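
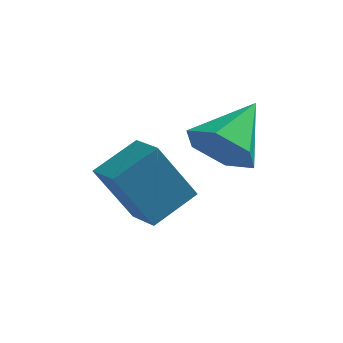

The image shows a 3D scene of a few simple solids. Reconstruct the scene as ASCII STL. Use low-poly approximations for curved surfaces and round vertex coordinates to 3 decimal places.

solid 
facet normal -0.290 -0.817 -0.498
outer loop
vertex 0.814 -2.248 1.912
vertex -0.088 -1.729 1.587
vertex 0.817 -1.681 0.981
endloop
endfacet
facet normal 0.989 0.126 0.080
outer loop
vertex 0.814 -2.248 1.912
vertex 0.817 -1.681 0.981
vertex 0.488 -0.111 2.573
endloop
endfacet
facet normal -0.290 -0.817 -0.498
outer loop
vertex 0.817 -1.681 0.981
vertex -0.088 -1.729 1.587
vertex -0.085 -1.163 0.656
endloop
endfacet
facet normal 0.558 0.645 -0.521
outer loop
vertex 0.817 -1.681 0.981
vertex -0.085 -1.163 0.656
vertex 0.488 -0.111 2.573
endloop
endfacet
facet normal -0.291 -0.817 -0.498
outer loop
vertex -0.085 -1.163 0.656
vertex -0.088 -1.729 1.587
vertex -0.989 -1.21 1.262
endloop
endfacet
facet normal -0.304 0.870 -0.387
outer loop
vertex -0.085 -1.163 0.656
vertex -0.989 -1.21 1.262
vertex 0.488 -0.111 2.573
endloop
endfacet
facet normal -0.291 -0.817 -0.498
outer loop
vertex -0.989 -1.21 1.262
vertex -0.088 -1.729 1.587
vertex -0.992 -1.777 2.193
endloop
endfacet
facet normal -0.739 0.577 0.349
outer loop
vertex -0.989 -1.21 1.262
vertex -0.992 -1.777 2.193
vertex 0.488 -0.111 2.573
endloop
endfacet
facet normal -0.290 -0.817 -0.498
outer loop
vertex -0.992 -1.777 2.193
vertex -0.088 -1.729 1.587
vertex -0.091 -2.295 2.518
endloop
endfacet
facet normal -0.309 0.058 0.949
outer loop
vertex -0.992 -1.777 2.193
vertex -0.091 -2.295 2.518
vertex 0.488 -0.111 2.573
endloop
endfacet
facet normal -0.291 -0.817 -0.498
outer loop
vertex -0.091 -2.295 2.518
vertex -0.088 -1.729 1.587
vertex 0.814 -2.248 1.912
endloop
endfacet
facet normal 0.555 -0.168 0.815
outer loop
vertex -0.091 -2.295 2.518
vertex 0.814 -2.248 1.912
vertex 0.488 -0.111 2.573
endloop
endfacet
facet normal -0.472 -0.167 0.866
outer loop
vertex -1.94 -1.198 1.071
vertex -2.784 -0.339 0.777
vertex -2.854 -2.341 0.353
endloop
endfacet
facet normal 0.681 -0.693 0.237
outer loop
vertex -1.836 -1.981 -1.517
vertex -1.94 -1.198 1.071
vertex -2.854 -2.341 0.353
endloop
endfacet
facet normal -0.472 -0.167 0.866
outer loop
vertex -2.854 -2.341 0.353
vertex -2.784 -0.339 0.777
vertex -3.698 -1.482 0.059
endloop
endfacet
facet normal -0.561 -0.701 -0.440
outer loop
vertex -3.698 -1.482 0.059
vertex -1.836 -1.981 -1.517
vertex -2.854 -2.341 0.353
endloop
endfacet
facet normal 0.561 0.701 0.440
outer loop
vertex -1.94 -1.198 1.071
vertex -1.766 0.021 -1.093
vertex -2.784 -0.339 0.777
endloop
endfacet
facet normal 0.681 -0.693 0.237
outer loop
vertex -0.922 -0.838 -0.799
vertex -1.94 -1.198 1.071
vertex -1.836 -1.981 -1.517
endloop
endfacet
facet normal 0.561 0.701 0.440
outer loop
vertex -0.922 -0.838 -0.799
vertex -1.766 0.021 -1.093
vertex -1.94 -1.198 1.071
endloop
endfacet
facet normal -0.681 0.693 -0.237
outer loop
vertex -2.784 -0.339 0.777
vertex -1.766 0.021 -1.093
vertex -3.698 -1.482 0.059
endloop
endfacet
facet normal -0.561 -0.701 -0.440
outer loop
vertex -2.68 -1.122 -1.811
vertex -1.836 -1.981 -1.517
vertex -3.698 -1.482 0.059
endloop
endfacet
facet normal -0.681 0.693 -0.237
outer loop
vertex -3.698 -1.482 0.059
vertex -1.766 0.021 -1.093
vertex -2.68 -1.122 -1.811
endloop
endfacet
facet normal 0.472 0.167 -0.866
outer loop
vertex -2.68 -1.122 -1.811
vertex -0.922 -0.838 -0.799
vertex -1.836 -1.981 -1.517
endloop
endfacet
facet normal 0.472 0.167 -0.866
outer loop
vertex -1.766 0.021 -1.093
vertex -0.922 -0.838 -0.799
vertex -2.68 -1.122 -1.811
endloop
endfacet

endsolid


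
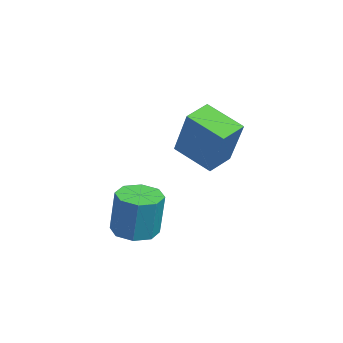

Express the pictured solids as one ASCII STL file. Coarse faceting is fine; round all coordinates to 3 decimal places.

solid 
facet normal -0.592 -0.663 0.458
outer loop
vertex -0.162 -1.293 4.814
vertex -0.785 -0.538 5.102
vertex -1.299 -1.536 2.993
endloop
endfacet
facet normal 0.610 -0.740 -0.282
outer loop
vertex -0.375 -0.502 2.278
vertex -0.162 -1.293 4.814
vertex -1.299 -1.536 2.993
endloop
endfacet
facet normal -0.592 -0.663 0.458
outer loop
vertex -1.299 -1.536 2.993
vertex -0.785 -0.538 5.102
vertex -1.921 -0.782 3.281
endloop
endfacet
facet normal -0.526 -0.112 -0.843
outer loop
vertex -1.921 -0.782 3.281
vertex -0.375 -0.502 2.278
vertex -1.299 -1.536 2.993
endloop
endfacet
facet normal 0.526 0.113 0.843
outer loop
vertex -0.162 -1.293 4.814
vertex 0.139 0.496 4.387
vertex -0.785 -0.538 5.102
endloop
endfacet
facet normal 0.611 -0.740 -0.282
outer loop
vertex 0.761 -0.258 4.099
vertex -0.162 -1.293 4.814
vertex -0.375 -0.502 2.278
endloop
endfacet
facet normal 0.527 0.113 0.843
outer loop
vertex 0.761 -0.258 4.099
vertex 0.139 0.496 4.387
vertex -0.162 -1.293 4.814
endloop
endfacet
facet normal -0.610 0.740 0.282
outer loop
vertex -0.785 -0.538 5.102
vertex 0.139 0.496 4.387
vertex -1.921 -0.782 3.281
endloop
endfacet
facet normal -0.526 -0.113 -0.843
outer loop
vertex -0.998 0.253 2.566
vertex -0.375 -0.502 2.278
vertex -1.921 -0.782 3.281
endloop
endfacet
facet normal -0.611 0.740 0.283
outer loop
vertex -1.921 -0.782 3.281
vertex 0.139 0.496 4.387
vertex -0.998 0.253 2.566
endloop
endfacet
facet normal 0.592 0.663 -0.458
outer loop
vertex -0.998 0.253 2.566
vertex 0.761 -0.258 4.099
vertex -0.375 -0.502 2.278
endloop
endfacet
facet normal 0.592 0.663 -0.458
outer loop
vertex 0.139 0.496 4.387
vertex 0.761 -0.258 4.099
vertex -0.998 0.253 2.566
endloop
endfacet
facet normal -0.193 -0.077 -0.978
outer loop
vertex 2.898 -2.82 0.787
vertex 2.281 -3.254 0.943
vertex 2.409 -2.499 0.858
endloop
endfacet
facet normal 0.524 0.835 -0.169
outer loop
vertex 2.898 -2.82 0.787
vertex 2.409 -2.499 0.858
vertex 3.217 -2.693 2.401
endloop
endfacet
facet normal 0.524 0.835 -0.169
outer loop
vertex 3.217 -2.693 2.401
vertex 2.409 -2.499 0.858
vertex 2.728 -2.372 2.472
endloop
endfacet
facet normal 0.193 0.077 0.978
outer loop
vertex 3.217 -2.693 2.401
vertex 2.728 -2.372 2.472
vertex 2.599 -3.126 2.557
endloop
endfacet
facet normal -0.193 -0.077 -0.978
outer loop
vertex 2.409 -2.499 0.858
vertex 2.281 -3.254 0.943
vertex 1.845 -2.62 0.979
endloop
endfacet
facet normal -0.217 0.976 -0.034
outer loop
vertex 2.409 -2.499 0.858
vertex 1.845 -2.62 0.979
vertex 2.728 -2.372 2.472
endloop
endfacet
facet normal -0.217 0.976 -0.034
outer loop
vertex 2.728 -2.372 2.472
vertex 1.845 -2.62 0.979
vertex 2.164 -2.493 2.593
endloop
endfacet
facet normal 0.193 0.077 0.978
outer loop
vertex 2.728 -2.372 2.472
vertex 2.164 -2.493 2.593
vertex 2.599 -3.126 2.557
endloop
endfacet
facet normal -0.193 -0.077 -0.978
outer loop
vertex 1.845 -2.62 0.979
vertex 2.281 -3.254 0.943
vertex 1.536 -3.112 1.079
endloop
endfacet
facet normal -0.829 0.545 0.121
outer loop
vertex 1.845 -2.62 0.979
vertex 1.536 -3.112 1.079
vertex 2.164 -2.493 2.593
endloop
endfacet
facet normal -0.829 0.545 0.121
outer loop
vertex 2.164 -2.493 2.593
vertex 1.536 -3.112 1.079
vertex 1.855 -2.985 2.693
endloop
endfacet
facet normal 0.193 0.077 0.978
outer loop
vertex 2.164 -2.493 2.593
vertex 1.855 -2.985 2.693
vertex 2.599 -3.126 2.557
endloop
endfacet
facet normal -0.193 -0.077 -0.978
outer loop
vertex 1.536 -3.112 1.079
vertex 2.281 -3.254 0.943
vertex 1.663 -3.687 1.099
endloop
endfacet
facet normal -0.957 -0.204 0.205
outer loop
vertex 1.536 -3.112 1.079
vertex 1.663 -3.687 1.099
vertex 1.855 -2.985 2.693
endloop
endfacet
facet normal -0.957 -0.204 0.205
outer loop
vertex 1.855 -2.985 2.693
vertex 1.663 -3.687 1.099
vertex 1.982 -3.56 2.713
endloop
endfacet
facet normal 0.193 0.077 0.978
outer loop
vertex 1.855 -2.985 2.693
vertex 1.982 -3.56 2.713
vertex 2.599 -3.126 2.557
endloop
endfacet
facet normal -0.193 -0.077 -0.978
outer loop
vertex 1.663 -3.687 1.099
vertex 2.281 -3.254 0.943
vertex 2.152 -4.008 1.028
endloop
endfacet
facet normal -0.524 -0.835 0.169
outer loop
vertex 1.663 -3.687 1.099
vertex 2.152 -4.008 1.028
vertex 1.982 -3.56 2.713
endloop
endfacet
facet normal -0.524 -0.835 0.169
outer loop
vertex 1.982 -3.56 2.713
vertex 2.152 -4.008 1.028
vertex 2.471 -3.881 2.642
endloop
endfacet
facet normal 0.193 0.077 0.978
outer loop
vertex 1.982 -3.56 2.713
vertex 2.471 -3.881 2.642
vertex 2.599 -3.126 2.557
endloop
endfacet
facet normal -0.193 -0.077 -0.978
outer loop
vertex 2.152 -4.008 1.028
vertex 2.281 -3.254 0.943
vertex 2.716 -3.887 0.907
endloop
endfacet
facet normal 0.217 -0.976 0.034
outer loop
vertex 2.152 -4.008 1.028
vertex 2.716 -3.887 0.907
vertex 2.471 -3.881 2.642
endloop
endfacet
facet normal 0.217 -0.976 0.034
outer loop
vertex 2.471 -3.881 2.642
vertex 2.716 -3.887 0.907
vertex 3.035 -3.76 2.521
endloop
endfacet
facet normal 0.193 0.077 0.978
outer loop
vertex 2.471 -3.881 2.642
vertex 3.035 -3.76 2.521
vertex 2.599 -3.126 2.557
endloop
endfacet
facet normal -0.193 -0.077 -0.978
outer loop
vertex 2.716 -3.887 0.907
vertex 2.281 -3.254 0.943
vertex 3.025 -3.395 0.807
endloop
endfacet
facet normal 0.829 -0.545 -0.121
outer loop
vertex 2.716 -3.887 0.907
vertex 3.025 -3.395 0.807
vertex 3.035 -3.76 2.521
endloop
endfacet
facet normal 0.829 -0.545 -0.121
outer loop
vertex 3.035 -3.76 2.521
vertex 3.025 -3.395 0.807
vertex 3.344 -3.268 2.421
endloop
endfacet
facet normal 0.193 0.077 0.978
outer loop
vertex 3.035 -3.76 2.521
vertex 3.344 -3.268 2.421
vertex 2.599 -3.126 2.557
endloop
endfacet
facet normal -0.193 -0.077 -0.978
outer loop
vertex 3.025 -3.395 0.807
vertex 2.281 -3.254 0.943
vertex 2.898 -2.82 0.787
endloop
endfacet
facet normal 0.957 0.204 -0.205
outer loop
vertex 3.025 -3.395 0.807
vertex 2.898 -2.82 0.787
vertex 3.344 -3.268 2.421
endloop
endfacet
facet normal 0.957 0.204 -0.205
outer loop
vertex 3.344 -3.268 2.421
vertex 2.898 -2.82 0.787
vertex 3.217 -2.693 2.401
endloop
endfacet
facet normal 0.193 0.077 0.978
outer loop
vertex 3.344 -3.268 2.421
vertex 3.217 -2.693 2.401
vertex 2.599 -3.126 2.557
endloop
endfacet

endsolid


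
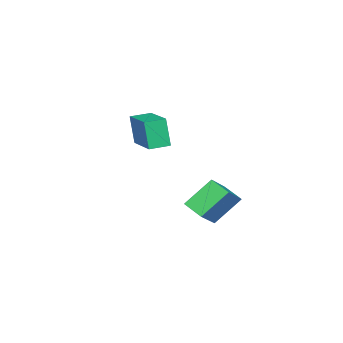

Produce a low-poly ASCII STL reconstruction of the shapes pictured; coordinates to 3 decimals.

solid 
facet normal -0.790 -0.035 -0.611
outer loop
vertex 1.543 2.209 -2.345
vertex 1.773 3.03 -2.69
vertex 2.376 1.539 -3.383
endloop
endfacet
facet normal -0.250 -0.892 0.376
outer loop
vertex 3.507 1.59 -2.51
vertex 1.543 2.209 -2.345
vertex 2.376 1.539 -3.383
endloop
endfacet
facet normal -0.791 -0.036 -0.610
outer loop
vertex 2.376 1.539 -3.383
vertex 1.773 3.03 -2.69
vertex 2.605 2.36 -3.729
endloop
endfacet
facet normal 0.558 -0.450 -0.697
outer loop
vertex 2.605 2.36 -3.729
vertex 3.507 1.59 -2.51
vertex 2.376 1.539 -3.383
endloop
endfacet
facet normal -0.558 0.449 0.697
outer loop
vertex 1.543 2.209 -2.345
vertex 2.904 3.081 -1.817
vertex 1.773 3.03 -2.69
endloop
endfacet
facet normal -0.250 -0.893 0.376
outer loop
vertex 2.675 2.26 -1.471
vertex 1.543 2.209 -2.345
vertex 3.507 1.59 -2.51
endloop
endfacet
facet normal -0.558 0.450 0.697
outer loop
vertex 2.675 2.26 -1.471
vertex 2.904 3.081 -1.817
vertex 1.543 2.209 -2.345
endloop
endfacet
facet normal 0.250 0.893 -0.376
outer loop
vertex 1.773 3.03 -2.69
vertex 2.904 3.081 -1.817
vertex 2.605 2.36 -3.729
endloop
endfacet
facet normal 0.559 -0.449 -0.697
outer loop
vertex 3.737 2.411 -2.855
vertex 3.507 1.59 -2.51
vertex 2.605 2.36 -3.729
endloop
endfacet
facet normal 0.250 0.892 -0.376
outer loop
vertex 2.605 2.36 -3.729
vertex 2.904 3.081 -1.817
vertex 3.737 2.411 -2.855
endloop
endfacet
facet normal 0.791 0.035 0.611
outer loop
vertex 3.737 2.411 -2.855
vertex 2.675 2.26 -1.471
vertex 3.507 1.59 -2.51
endloop
endfacet
facet normal 0.791 0.037 0.611
outer loop
vertex 2.904 3.081 -1.817
vertex 2.675 2.26 -1.471
vertex 3.737 2.411 -2.855
endloop
endfacet
facet normal -0.758 0.649 0.061
outer loop
vertex -1.502 -2.638 -0.742
vertex -0.337 -1.317 -0.323
vertex -1.358 -2.346 -2.063
endloop
endfacet
facet normal -0.643 -0.730 -0.231
outer loop
vertex -0.683 -2.923 -2.117
vertex -1.502 -2.638 -0.742
vertex -1.358 -2.346 -2.063
endloop
endfacet
facet normal -0.758 0.649 0.061
outer loop
vertex -1.358 -2.346 -2.063
vertex -0.337 -1.317 -0.323
vertex -0.193 -1.025 -1.644
endloop
endfacet
facet normal 0.106 0.215 -0.971
outer loop
vertex -0.193 -1.025 -1.644
vertex -0.683 -2.923 -2.117
vertex -1.358 -2.346 -2.063
endloop
endfacet
facet normal -0.106 -0.215 0.971
outer loop
vertex -1.502 -2.638 -0.742
vertex 0.338 -1.894 -0.377
vertex -0.337 -1.317 -0.323
endloop
endfacet
facet normal -0.643 -0.730 -0.231
outer loop
vertex -0.827 -3.215 -0.796
vertex -1.502 -2.638 -0.742
vertex -0.683 -2.923 -2.117
endloop
endfacet
facet normal -0.106 -0.215 0.971
outer loop
vertex -0.827 -3.215 -0.796
vertex 0.338 -1.894 -0.377
vertex -1.502 -2.638 -0.742
endloop
endfacet
facet normal 0.643 0.730 0.231
outer loop
vertex -0.337 -1.317 -0.323
vertex 0.338 -1.894 -0.377
vertex -0.193 -1.025 -1.644
endloop
endfacet
facet normal 0.106 0.215 -0.971
outer loop
vertex 0.482 -1.602 -1.698
vertex -0.683 -2.923 -2.117
vertex -0.193 -1.025 -1.644
endloop
endfacet
facet normal 0.643 0.730 0.231
outer loop
vertex -0.193 -1.025 -1.644
vertex 0.338 -1.894 -0.377
vertex 0.482 -1.602 -1.698
endloop
endfacet
facet normal 0.758 -0.649 -0.061
outer loop
vertex 0.482 -1.602 -1.698
vertex -0.827 -3.215 -0.796
vertex -0.683 -2.923 -2.117
endloop
endfacet
facet normal 0.758 -0.649 -0.061
outer loop
vertex 0.338 -1.894 -0.377
vertex -0.827 -3.215 -0.796
vertex 0.482 -1.602 -1.698
endloop
endfacet

endsolid


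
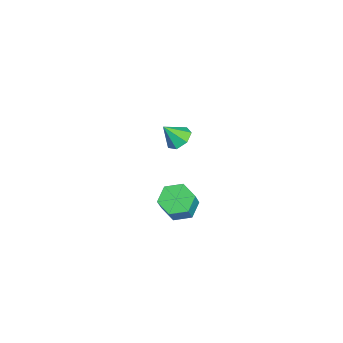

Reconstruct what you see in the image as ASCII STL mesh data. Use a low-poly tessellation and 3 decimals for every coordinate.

solid 
facet normal -0.026 0.624 -0.781
outer loop
vertex -1.86 -0.984 0.976
vertex -2.504 -0.85 1.105
vertex -1.958 -0.538 1.336
endloop
endfacet
facet normal 0.874 -0.174 0.453
outer loop
vertex -1.86 -0.984 0.976
vertex -1.958 -0.538 1.336
vertex -2.476 -1.53 1.955
endloop
endfacet
facet normal -0.027 0.624 -0.781
outer loop
vertex -1.958 -0.538 1.336
vertex -2.504 -0.85 1.105
vertex -2.466 -0.327 1.522
endloop
endfacet
facet normal 0.436 0.302 0.848
outer loop
vertex -1.958 -0.538 1.336
vertex -2.466 -0.327 1.522
vertex -2.476 -1.53 1.955
endloop
endfacet
facet normal -0.024 0.624 -0.781
outer loop
vertex -2.466 -0.327 1.522
vertex -2.504 -0.85 1.105
vertex -3.003 -0.509 1.393
endloop
endfacet
facet normal -0.323 0.323 0.890
outer loop
vertex -2.466 -0.327 1.522
vertex -3.003 -0.509 1.393
vertex -2.476 -1.53 1.955
endloop
endfacet
facet normal -0.024 0.624 -0.781
outer loop
vertex -3.003 -0.509 1.393
vertex -2.504 -0.85 1.105
vertex -3.164 -0.948 1.047
endloop
endfacet
facet normal -0.828 -0.127 0.546
outer loop
vertex -3.003 -0.509 1.393
vertex -3.164 -0.948 1.047
vertex -2.476 -1.53 1.955
endloop
endfacet
facet normal -0.024 0.624 -0.781
outer loop
vertex -3.164 -0.948 1.047
vertex -2.504 -0.85 1.105
vertex -2.828 -1.313 0.745
endloop
endfacet
facet normal -0.701 -0.709 0.077
outer loop
vertex -3.164 -0.948 1.047
vertex -2.828 -1.313 0.745
vertex -2.476 -1.53 1.955
endloop
endfacet
facet normal -0.026 0.625 -0.780
outer loop
vertex -2.828 -1.313 0.745
vertex -2.504 -0.85 1.105
vertex -2.247 -1.329 0.713
endloop
endfacet
facet normal -0.036 -0.985 -0.166
outer loop
vertex -2.828 -1.313 0.745
vertex -2.247 -1.329 0.713
vertex -2.476 -1.53 1.955
endloop
endfacet
facet normal -0.026 0.625 -0.781
outer loop
vertex -2.247 -1.329 0.713
vertex -2.504 -0.85 1.105
vertex -1.86 -0.984 0.976
endloop
endfacet
facet normal 0.665 -0.747 0.002
outer loop
vertex -2.247 -1.329 0.713
vertex -1.86 -0.984 0.976
vertex -2.476 -1.53 1.955
endloop
endfacet
facet normal -0.522 0.143 -0.841
outer loop
vertex 3.006 -0.531 1.115
vertex 2.446 -0.985 1.385
vertex 2.428 -0.228 1.525
endloop
endfacet
facet normal 0.407 0.908 -0.098
outer loop
vertex 3.006 -0.531 1.115
vertex 2.428 -0.228 1.525
vertex 3.694 -0.72 2.226
endloop
endfacet
facet normal 0.406 0.909 -0.096
outer loop
vertex 3.694 -0.72 2.226
vertex 2.428 -0.228 1.525
vertex 3.116 -0.418 2.636
endloop
endfacet
facet normal 0.521 -0.144 0.841
outer loop
vertex 3.694 -0.72 2.226
vertex 3.116 -0.418 2.636
vertex 3.134 -1.175 2.495
endloop
endfacet
facet normal -0.521 0.143 -0.842
outer loop
vertex 2.428 -0.228 1.525
vertex 2.446 -0.985 1.385
vertex 1.868 -0.683 1.794
endloop
endfacet
facet normal -0.447 0.794 0.412
outer loop
vertex 2.428 -0.228 1.525
vertex 1.868 -0.683 1.794
vertex 3.116 -0.418 2.636
endloop
endfacet
facet normal -0.446 0.795 0.412
outer loop
vertex 3.116 -0.418 2.636
vertex 1.868 -0.683 1.794
vertex 2.556 -0.872 2.905
endloop
endfacet
facet normal 0.521 -0.144 0.841
outer loop
vertex 3.116 -0.418 2.636
vertex 2.556 -0.872 2.905
vertex 3.134 -1.175 2.495
endloop
endfacet
facet normal -0.521 0.143 -0.842
outer loop
vertex 1.868 -0.683 1.794
vertex 2.446 -0.985 1.385
vertex 1.886 -1.44 1.654
endloop
endfacet
facet normal -0.853 -0.114 0.509
outer loop
vertex 1.868 -0.683 1.794
vertex 1.886 -1.44 1.654
vertex 2.556 -0.872 2.905
endloop
endfacet
facet normal -0.853 -0.114 0.509
outer loop
vertex 2.556 -0.872 2.905
vertex 1.886 -1.44 1.654
vertex 2.574 -1.629 2.765
endloop
endfacet
facet normal 0.522 -0.143 0.841
outer loop
vertex 2.556 -0.872 2.905
vertex 2.574 -1.629 2.765
vertex 3.134 -1.175 2.495
endloop
endfacet
facet normal -0.521 0.144 -0.841
outer loop
vertex 1.886 -1.44 1.654
vertex 2.446 -0.985 1.385
vertex 2.464 -1.742 1.244
endloop
endfacet
facet normal -0.406 -0.909 0.097
outer loop
vertex 1.886 -1.44 1.654
vertex 2.464 -1.742 1.244
vertex 2.574 -1.629 2.765
endloop
endfacet
facet normal -0.407 -0.908 0.097
outer loop
vertex 2.574 -1.629 2.765
vertex 2.464 -1.742 1.244
vertex 3.152 -1.932 2.355
endloop
endfacet
facet normal 0.522 -0.143 0.841
outer loop
vertex 2.574 -1.629 2.765
vertex 3.152 -1.932 2.355
vertex 3.134 -1.175 2.495
endloop
endfacet
facet normal -0.521 0.144 -0.841
outer loop
vertex 2.464 -1.742 1.244
vertex 2.446 -0.985 1.385
vertex 3.024 -1.288 0.975
endloop
endfacet
facet normal 0.446 -0.794 -0.412
outer loop
vertex 2.464 -1.742 1.244
vertex 3.024 -1.288 0.975
vertex 3.152 -1.932 2.355
endloop
endfacet
facet normal 0.447 -0.794 -0.412
outer loop
vertex 3.152 -1.932 2.355
vertex 3.024 -1.288 0.975
vertex 3.712 -1.477 2.086
endloop
endfacet
facet normal 0.521 -0.143 0.842
outer loop
vertex 3.152 -1.932 2.355
vertex 3.712 -1.477 2.086
vertex 3.134 -1.175 2.495
endloop
endfacet
facet normal -0.522 0.143 -0.841
outer loop
vertex 3.024 -1.288 0.975
vertex 2.446 -0.985 1.385
vertex 3.006 -0.531 1.115
endloop
endfacet
facet normal 0.853 0.114 -0.509
outer loop
vertex 3.024 -1.288 0.975
vertex 3.006 -0.531 1.115
vertex 3.712 -1.477 2.086
endloop
endfacet
facet normal 0.853 0.114 -0.509
outer loop
vertex 3.712 -1.477 2.086
vertex 3.006 -0.531 1.115
vertex 3.694 -0.72 2.226
endloop
endfacet
facet normal 0.521 -0.143 0.842
outer loop
vertex 3.712 -1.477 2.086
vertex 3.694 -0.72 2.226
vertex 3.134 -1.175 2.495
endloop
endfacet

endsolid


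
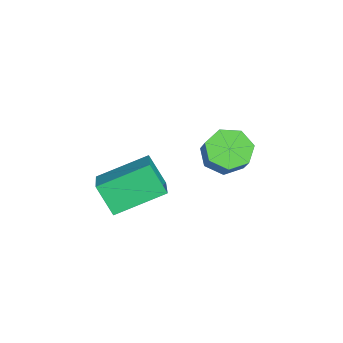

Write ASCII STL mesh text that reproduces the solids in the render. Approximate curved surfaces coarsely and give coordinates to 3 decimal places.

solid 
facet normal -0.342 -0.464 0.817
outer loop
vertex 3.567 -3.967 1.626
vertex 3.077 -2.344 2.342
vertex 2.169 -4.097 0.967
endloop
endfacet
facet normal 0.265 -0.882 -0.389
outer loop
vertex 2.583 -3.536 -0.022
vertex 3.567 -3.967 1.626
vertex 2.169 -4.097 0.967
endloop
endfacet
facet normal -0.341 -0.464 0.817
outer loop
vertex 2.169 -4.097 0.967
vertex 3.077 -2.344 2.342
vertex 1.68 -2.475 1.684
endloop
endfacet
facet normal -0.901 -0.084 -0.425
outer loop
vertex 1.68 -2.475 1.684
vertex 2.583 -3.536 -0.022
vertex 2.169 -4.097 0.967
endloop
endfacet
facet normal 0.901 0.085 0.425
outer loop
vertex 3.567 -3.967 1.626
vertex 3.491 -1.783 1.353
vertex 3.077 -2.344 2.342
endloop
endfacet
facet normal 0.266 -0.882 -0.390
outer loop
vertex 3.98 -3.405 0.636
vertex 3.567 -3.967 1.626
vertex 2.583 -3.536 -0.022
endloop
endfacet
facet normal 0.902 0.084 0.424
outer loop
vertex 3.98 -3.405 0.636
vertex 3.491 -1.783 1.353
vertex 3.567 -3.967 1.626
endloop
endfacet
facet normal -0.266 0.882 0.389
outer loop
vertex 3.077 -2.344 2.342
vertex 3.491 -1.783 1.353
vertex 1.68 -2.475 1.684
endloop
endfacet
facet normal -0.902 -0.085 -0.424
outer loop
vertex 2.093 -1.913 0.694
vertex 2.583 -3.536 -0.022
vertex 1.68 -2.475 1.684
endloop
endfacet
facet normal -0.266 0.882 0.390
outer loop
vertex 1.68 -2.475 1.684
vertex 3.491 -1.783 1.353
vertex 2.093 -1.913 0.694
endloop
endfacet
facet normal 0.342 0.464 -0.817
outer loop
vertex 2.093 -1.913 0.694
vertex 3.98 -3.405 0.636
vertex 2.583 -3.536 -0.022
endloop
endfacet
facet normal 0.342 0.464 -0.817
outer loop
vertex 3.491 -1.783 1.353
vertex 3.98 -3.405 0.636
vertex 2.093 -1.913 0.694
endloop
endfacet
facet normal -0.642 -0.157 -0.750
outer loop
vertex -0.26 -0.804 -0.313
vertex -0.716 -0.159 -0.058
vertex -0.085 -0.165 -0.597
endloop
endfacet
facet normal 0.727 -0.435 -0.531
outer loop
vertex -0.26 -0.804 -0.313
vertex -0.085 -0.165 -0.597
vertex 0.472 -0.625 0.542
endloop
endfacet
facet normal 0.727 -0.435 -0.531
outer loop
vertex 0.472 -0.625 0.542
vertex -0.085 -0.165 -0.597
vertex 0.647 0.013 0.259
endloop
endfacet
facet normal 0.642 0.157 0.750
outer loop
vertex 0.472 -0.625 0.542
vertex 0.647 0.013 0.259
vertex 0.016 0.019 0.798
endloop
endfacet
facet normal -0.642 -0.156 -0.750
outer loop
vertex -0.085 -0.165 -0.597
vertex -0.716 -0.159 -0.058
vertex -0.385 0.478 -0.474
endloop
endfacet
facet normal 0.644 0.422 -0.638
outer loop
vertex -0.085 -0.165 -0.597
vertex -0.385 0.478 -0.474
vertex 0.647 0.013 0.259
endloop
endfacet
facet normal 0.644 0.421 -0.639
outer loop
vertex 0.647 0.013 0.259
vertex -0.385 0.478 -0.474
vertex 0.347 0.657 0.381
endloop
endfacet
facet normal 0.642 0.157 0.750
outer loop
vertex 0.647 0.013 0.259
vertex 0.347 0.657 0.381
vertex 0.016 0.019 0.798
endloop
endfacet
facet normal -0.642 -0.156 -0.750
outer loop
vertex -0.385 0.478 -0.474
vertex -0.716 -0.159 -0.058
vertex -0.934 0.641 -0.038
endloop
endfacet
facet normal 0.075 0.961 -0.265
outer loop
vertex -0.385 0.478 -0.474
vertex -0.934 0.641 -0.038
vertex 0.347 0.657 0.381
endloop
endfacet
facet normal 0.075 0.961 -0.265
outer loop
vertex 0.347 0.657 0.381
vertex -0.934 0.641 -0.038
vertex -0.202 0.82 0.817
endloop
endfacet
facet normal 0.642 0.157 0.750
outer loop
vertex 0.347 0.657 0.381
vertex -0.202 0.82 0.817
vertex 0.016 0.019 0.798
endloop
endfacet
facet normal -0.642 -0.156 -0.750
outer loop
vertex -0.934 0.641 -0.038
vertex -0.716 -0.159 -0.058
vertex -1.319 0.202 0.383
endloop
endfacet
facet normal -0.549 0.777 0.308
outer loop
vertex -0.934 0.641 -0.038
vertex -1.319 0.202 0.383
vertex -0.202 0.82 0.817
endloop
endfacet
facet normal -0.549 0.777 0.308
outer loop
vertex -0.202 0.82 0.817
vertex -1.319 0.202 0.383
vertex -0.587 0.38 1.239
endloop
endfacet
facet normal 0.643 0.157 0.750
outer loop
vertex -0.202 0.82 0.817
vertex -0.587 0.38 1.239
vertex 0.016 0.019 0.798
endloop
endfacet
facet normal -0.642 -0.156 -0.750
outer loop
vertex -1.319 0.202 0.383
vertex -0.716 -0.159 -0.058
vertex -1.25 -0.51 0.472
endloop
endfacet
facet normal -0.761 0.007 0.649
outer loop
vertex -1.319 0.202 0.383
vertex -1.25 -0.51 0.472
vertex -0.587 0.38 1.239
endloop
endfacet
facet normal -0.761 0.007 0.649
outer loop
vertex -0.587 0.38 1.239
vertex -1.25 -0.51 0.472
vertex -0.518 -0.331 1.328
endloop
endfacet
facet normal 0.642 0.156 0.750
outer loop
vertex -0.587 0.38 1.239
vertex -0.518 -0.331 1.328
vertex 0.016 0.019 0.798
endloop
endfacet
facet normal -0.642 -0.157 -0.751
outer loop
vertex -1.25 -0.51 0.472
vertex -0.716 -0.159 -0.058
vertex -0.778 -0.957 0.162
endloop
endfacet
facet normal -0.398 -0.768 0.501
outer loop
vertex -1.25 -0.51 0.472
vertex -0.778 -0.957 0.162
vertex -0.518 -0.331 1.328
endloop
endfacet
facet normal -0.399 -0.768 0.501
outer loop
vertex -0.518 -0.331 1.328
vertex -0.778 -0.957 0.162
vertex -0.047 -0.778 1.018
endloop
endfacet
facet normal 0.642 0.156 0.750
outer loop
vertex -0.518 -0.331 1.328
vertex -0.047 -0.778 1.018
vertex 0.016 0.019 0.798
endloop
endfacet
facet normal -0.642 -0.157 -0.751
outer loop
vertex -0.778 -0.957 0.162
vertex -0.716 -0.159 -0.058
vertex -0.26 -0.804 -0.313
endloop
endfacet
facet normal 0.263 -0.964 -0.023
outer loop
vertex -0.778 -0.957 0.162
vertex -0.26 -0.804 -0.313
vertex -0.047 -0.778 1.018
endloop
endfacet
facet normal 0.263 -0.965 -0.023
outer loop
vertex -0.047 -0.778 1.018
vertex -0.26 -0.804 -0.313
vertex 0.472 -0.625 0.542
endloop
endfacet
facet normal 0.642 0.156 0.750
outer loop
vertex -0.047 -0.778 1.018
vertex 0.472 -0.625 0.542
vertex 0.016 0.019 0.798
endloop
endfacet

endsolid


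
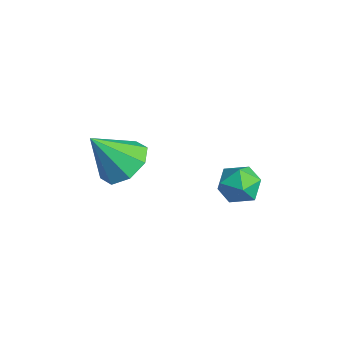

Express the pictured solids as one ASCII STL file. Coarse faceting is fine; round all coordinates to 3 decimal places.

solid 
facet normal 0.143 0.592 -0.793
outer loop
vertex 1.988 -2.187 0.016
vertex 0.945 -2.004 -0.036
vertex 1.763 -1.543 0.456
endloop
endfacet
facet normal 0.776 -0.147 0.613
outer loop
vertex 1.988 -2.187 0.016
vertex 1.763 -1.543 0.456
vertex 0.675 -3.116 1.456
endloop
endfacet
facet normal 0.143 0.592 -0.793
outer loop
vertex 1.763 -1.543 0.456
vertex 0.945 -2.004 -0.036
vertex 1.06 -1.169 0.608
endloop
endfacet
facet normal 0.357 0.313 0.880
outer loop
vertex 1.763 -1.543 0.456
vertex 1.06 -1.169 0.608
vertex 0.675 -3.116 1.456
endloop
endfacet
facet normal 0.144 0.592 -0.793
outer loop
vertex 1.06 -1.169 0.608
vertex 0.945 -2.004 -0.036
vertex 0.289 -1.284 0.382
endloop
endfacet
facet normal -0.312 0.431 0.847
outer loop
vertex 1.06 -1.169 0.608
vertex 0.289 -1.284 0.382
vertex 0.675 -3.116 1.456
endloop
endfacet
facet normal 0.143 0.591 -0.794
outer loop
vertex 0.289 -1.284 0.382
vertex 0.945 -2.004 -0.036
vertex -0.098 -1.821 -0.088
endloop
endfacet
facet normal -0.835 0.136 0.532
outer loop
vertex 0.289 -1.284 0.382
vertex -0.098 -1.821 -0.088
vertex 0.675 -3.116 1.456
endloop
endfacet
facet normal 0.143 0.592 -0.793
outer loop
vertex -0.098 -1.821 -0.088
vertex 0.945 -2.004 -0.036
vertex 0.126 -2.464 -0.527
endloop
endfacet
facet normal -0.909 -0.399 0.120
outer loop
vertex -0.098 -1.821 -0.088
vertex 0.126 -2.464 -0.527
vertex 0.675 -3.116 1.456
endloop
endfacet
facet normal 0.144 0.591 -0.794
outer loop
vertex 0.126 -2.464 -0.527
vertex 0.945 -2.004 -0.036
vertex 0.83 -2.839 -0.679
endloop
endfacet
facet normal -0.490 -0.859 -0.147
outer loop
vertex 0.126 -2.464 -0.527
vertex 0.83 -2.839 -0.679
vertex 0.675 -3.116 1.456
endloop
endfacet
facet normal 0.143 0.591 -0.794
outer loop
vertex 0.83 -2.839 -0.679
vertex 0.945 -2.004 -0.036
vertex 1.601 -2.724 -0.454
endloop
endfacet
facet normal 0.179 -0.977 -0.114
outer loop
vertex 0.83 -2.839 -0.679
vertex 1.601 -2.724 -0.454
vertex 0.675 -3.116 1.456
endloop
endfacet
facet normal 0.143 0.591 -0.794
outer loop
vertex 1.601 -2.724 -0.454
vertex 0.945 -2.004 -0.036
vertex 1.988 -2.187 0.016
endloop
endfacet
facet normal 0.703 -0.682 0.201
outer loop
vertex 1.601 -2.724 -0.454
vertex 1.988 -2.187 0.016
vertex 0.675 -3.116 1.456
endloop
endfacet
facet normal -0.924 -0.342 -0.170
outer loop
vertex 1.188 2.143 -2.129
vertex 1.506 1.297 -2.157
vertex 1.231 1.65 -1.372
endloop
endfacet
facet normal -0.941 0.256 0.220
outer loop
vertex 1.188 2.143 -2.129
vertex 1.231 1.65 -1.372
vertex 1.471 2.522 -1.359
endloop
endfacet
facet normal -0.617 0.772 -0.153
outer loop
vertex 1.188 2.143 -2.129
vertex 1.471 2.522 -1.359
vertex 1.895 2.707 -2.136
endloop
endfacet
facet normal -0.400 0.492 -0.773
outer loop
vertex 1.188 2.143 -2.129
vertex 1.895 2.707 -2.136
vertex 1.916 1.95 -2.629
endloop
endfacet
facet normal -0.590 -0.196 -0.783
outer loop
vertex 1.188 2.143 -2.129
vertex 1.916 1.95 -2.629
vertex 1.506 1.297 -2.157
endloop
endfacet
facet normal -0.563 0.143 0.814
outer loop
vertex 1.471 2.522 -1.359
vertex 1.231 1.65 -1.372
vertex 1.964 1.91 -0.911
endloop
endfacet
facet normal -0.536 -0.824 0.183
outer loop
vertex 1.231 1.65 -1.372
vertex 1.506 1.297 -2.157
vertex 1.985 1.153 -1.404
endloop
endfacet
facet normal 0.005 -0.588 -0.809
outer loop
vertex 1.506 1.297 -2.157
vertex 1.916 1.95 -2.629
vertex 2.409 1.338 -2.181
endloop
endfacet
facet normal 0.312 0.525 -0.792
outer loop
vertex 1.916 1.95 -2.629
vertex 1.895 2.707 -2.136
vertex 2.649 2.21 -2.168
endloop
endfacet
facet normal -0.039 0.977 0.211
outer loop
vertex 1.895 2.707 -2.136
vertex 1.471 2.522 -1.359
vertex 2.374 2.563 -1.383
endloop
endfacet
facet normal 0.400 -0.492 0.773
outer loop
vertex 2.692 1.717 -1.411
vertex 1.964 1.91 -0.911
vertex 1.985 1.153 -1.404
endloop
endfacet
facet normal 0.617 -0.772 0.153
outer loop
vertex 2.692 1.717 -1.411
vertex 1.985 1.153 -1.404
vertex 2.409 1.338 -2.181
endloop
endfacet
facet normal 0.941 -0.256 -0.220
outer loop
vertex 2.692 1.717 -1.411
vertex 2.409 1.338 -2.181
vertex 2.649 2.21 -2.168
endloop
endfacet
facet normal 0.924 0.342 0.170
outer loop
vertex 2.692 1.717 -1.411
vertex 2.649 2.21 -2.168
vertex 2.374 2.563 -1.383
endloop
endfacet
facet normal 0.590 0.196 0.783
outer loop
vertex 2.692 1.717 -1.411
vertex 2.374 2.563 -1.383
vertex 1.964 1.91 -0.911
endloop
endfacet
facet normal -0.312 -0.525 0.792
outer loop
vertex 1.985 1.153 -1.404
vertex 1.964 1.91 -0.911
vertex 1.231 1.65 -1.372
endloop
endfacet
facet normal 0.039 -0.977 -0.211
outer loop
vertex 2.409 1.338 -2.181
vertex 1.985 1.153 -1.404
vertex 1.506 1.297 -2.157
endloop
endfacet
facet normal 0.563 -0.143 -0.814
outer loop
vertex 2.649 2.21 -2.168
vertex 2.409 1.338 -2.181
vertex 1.916 1.95 -2.629
endloop
endfacet
facet normal 0.536 0.824 -0.183
outer loop
vertex 2.374 2.563 -1.383
vertex 2.649 2.21 -2.168
vertex 1.895 2.707 -2.136
endloop
endfacet
facet normal -0.005 0.588 0.809
outer loop
vertex 1.964 1.91 -0.911
vertex 2.374 2.563 -1.383
vertex 1.471 2.522 -1.359
endloop
endfacet

endsolid


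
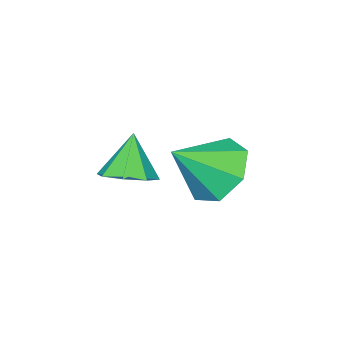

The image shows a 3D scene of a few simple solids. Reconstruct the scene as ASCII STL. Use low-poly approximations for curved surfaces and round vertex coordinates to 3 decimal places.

solid 
facet normal 0.407 0.260 -0.876
outer loop
vertex -2.195 -2.409 2.561
vertex -2.594 -1.822 2.55
vertex -1.95 -1.987 2.8
endloop
endfacet
facet normal 0.505 -0.628 0.592
outer loop
vertex -2.195 -2.409 2.561
vertex -1.95 -1.987 2.8
vertex -3.086 -2.138 3.61
endloop
endfacet
facet normal 0.407 0.259 -0.876
outer loop
vertex -1.95 -1.987 2.8
vertex -2.594 -1.822 2.55
vertex -2.083 -1.468 2.892
endloop
endfacet
facet normal 0.580 0.004 0.814
outer loop
vertex -1.95 -1.987 2.8
vertex -2.083 -1.468 2.892
vertex -3.086 -2.138 3.61
endloop
endfacet
facet normal 0.406 0.260 -0.876
outer loop
vertex -2.083 -1.468 2.892
vertex -2.594 -1.822 2.55
vertex -2.515 -1.157 2.784
endloop
endfacet
facet normal 0.202 0.559 0.804
outer loop
vertex -2.083 -1.468 2.892
vertex -2.515 -1.157 2.784
vertex -3.086 -2.138 3.61
endloop
endfacet
facet normal 0.405 0.260 -0.876
outer loop
vertex -2.515 -1.157 2.784
vertex -2.594 -1.822 2.55
vertex -2.994 -1.236 2.539
endloop
endfacet
facet normal -0.408 0.715 0.567
outer loop
vertex -2.515 -1.157 2.784
vertex -2.994 -1.236 2.539
vertex -3.086 -2.138 3.61
endloop
endfacet
facet normal 0.406 0.261 -0.876
outer loop
vertex -2.994 -1.236 2.539
vertex -2.594 -1.822 2.55
vertex -3.239 -1.658 2.3
endloop
endfacet
facet normal -0.892 0.380 0.244
outer loop
vertex -2.994 -1.236 2.539
vertex -3.239 -1.658 2.3
vertex -3.086 -2.138 3.61
endloop
endfacet
facet normal 0.406 0.259 -0.876
outer loop
vertex -3.239 -1.658 2.3
vertex -2.594 -1.822 2.55
vertex -3.106 -2.177 2.208
endloop
endfacet
facet normal -0.968 -0.252 0.021
outer loop
vertex -3.239 -1.658 2.3
vertex -3.106 -2.177 2.208
vertex -3.086 -2.138 3.61
endloop
endfacet
facet normal 0.405 0.260 -0.876
outer loop
vertex -3.106 -2.177 2.208
vertex -2.594 -1.822 2.55
vertex -2.673 -2.488 2.316
endloop
endfacet
facet normal -0.588 -0.808 0.031
outer loop
vertex -3.106 -2.177 2.208
vertex -2.673 -2.488 2.316
vertex -3.086 -2.138 3.61
endloop
endfacet
facet normal 0.406 0.260 -0.876
outer loop
vertex -2.673 -2.488 2.316
vertex -2.594 -1.822 2.55
vertex -2.195 -2.409 2.561
endloop
endfacet
facet normal 0.022 -0.963 0.268
outer loop
vertex -2.673 -2.488 2.316
vertex -2.195 -2.409 2.561
vertex -3.086 -2.138 3.61
endloop
endfacet
facet normal -0.717 0.299 -0.630
outer loop
vertex -2.653 0.873 3.037
vertex -3.246 0.271 3.426
vertex -3.081 1.156 3.659
endloop
endfacet
facet normal 0.755 0.610 0.242
outer loop
vertex -2.653 0.873 3.037
vertex -3.081 1.156 3.659
vertex -2.234 -0.151 4.314
endloop
endfacet
facet normal -0.717 0.299 -0.629
outer loop
vertex -3.081 1.156 3.659
vertex -3.246 0.271 3.426
vertex -3.633 0.773 4.106
endloop
endfacet
facet normal 0.252 0.559 0.790
outer loop
vertex -3.081 1.156 3.659
vertex -3.633 0.773 4.106
vertex -2.234 -0.151 4.314
endloop
endfacet
facet normal -0.718 0.299 -0.629
outer loop
vertex -3.633 0.773 4.106
vertex -3.246 0.271 3.426
vertex -3.893 0.012 4.041
endloop
endfacet
facet normal -0.165 -0.028 0.986
outer loop
vertex -3.633 0.773 4.106
vertex -3.893 0.012 4.041
vertex -2.234 -0.151 4.314
endloop
endfacet
facet normal -0.718 0.299 -0.629
outer loop
vertex -3.893 0.012 4.041
vertex -3.246 0.271 3.426
vertex -3.666 -0.554 3.513
endloop
endfacet
facet normal -0.182 -0.709 0.682
outer loop
vertex -3.893 0.012 4.041
vertex -3.666 -0.554 3.513
vertex -2.234 -0.151 4.314
endloop
endfacet
facet normal -0.717 0.299 -0.629
outer loop
vertex -3.666 -0.554 3.513
vertex -3.246 0.271 3.426
vertex -3.122 -0.499 2.919
endloop
endfacet
facet normal 0.214 -0.971 0.106
outer loop
vertex -3.666 -0.554 3.513
vertex -3.122 -0.499 2.919
vertex -2.234 -0.151 4.314
endloop
endfacet
facet normal -0.716 0.299 -0.630
outer loop
vertex -3.122 -0.499 2.919
vertex -3.246 0.271 3.426
vertex -2.671 0.136 2.708
endloop
endfacet
facet normal 0.725 -0.617 -0.307
outer loop
vertex -3.122 -0.499 2.919
vertex -2.671 0.136 2.708
vertex -2.234 -0.151 4.314
endloop
endfacet
facet normal -0.717 0.299 -0.630
outer loop
vertex -2.671 0.136 2.708
vertex -3.246 0.271 3.426
vertex -2.653 0.873 3.037
endloop
endfacet
facet normal 0.965 0.087 -0.247
outer loop
vertex -2.671 0.136 2.708
vertex -2.653 0.873 3.037
vertex -2.234 -0.151 4.314
endloop
endfacet

endsolid


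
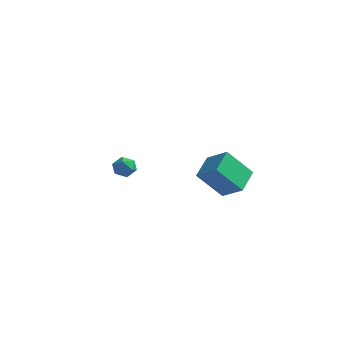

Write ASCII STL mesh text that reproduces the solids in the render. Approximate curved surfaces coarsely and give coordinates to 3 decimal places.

solid 
facet normal -0.829 0.165 -0.535
outer loop
vertex 1.837 -0.235 -2.0
vertex 1.735 1.144 -1.418
vertex 2.893 0.445 -3.426
endloop
endfacet
facet normal 0.068 -0.919 -0.388
outer loop
vertex 4.045 0.216 -2.682
vertex 1.837 -0.235 -2.0
vertex 2.893 0.445 -3.426
endloop
endfacet
facet normal -0.829 0.165 -0.535
outer loop
vertex 2.893 0.445 -3.426
vertex 1.735 1.144 -1.418
vertex 2.791 1.824 -2.844
endloop
endfacet
facet normal 0.556 0.358 -0.750
outer loop
vertex 2.791 1.824 -2.844
vertex 4.045 0.216 -2.682
vertex 2.893 0.445 -3.426
endloop
endfacet
facet normal -0.556 -0.358 0.750
outer loop
vertex 1.837 -0.235 -2.0
vertex 2.887 0.915 -0.674
vertex 1.735 1.144 -1.418
endloop
endfacet
facet normal 0.068 -0.919 -0.388
outer loop
vertex 2.989 -0.464 -1.256
vertex 1.837 -0.235 -2.0
vertex 4.045 0.216 -2.682
endloop
endfacet
facet normal -0.556 -0.358 0.750
outer loop
vertex 2.989 -0.464 -1.256
vertex 2.887 0.915 -0.674
vertex 1.837 -0.235 -2.0
endloop
endfacet
facet normal -0.068 0.919 0.388
outer loop
vertex 1.735 1.144 -1.418
vertex 2.887 0.915 -0.674
vertex 2.791 1.824 -2.844
endloop
endfacet
facet normal 0.556 0.358 -0.750
outer loop
vertex 3.943 1.595 -2.1
vertex 4.045 0.216 -2.682
vertex 2.791 1.824 -2.844
endloop
endfacet
facet normal -0.068 0.919 0.388
outer loop
vertex 2.791 1.824 -2.844
vertex 2.887 0.915 -0.674
vertex 3.943 1.595 -2.1
endloop
endfacet
facet normal 0.829 -0.165 0.535
outer loop
vertex 3.943 1.595 -2.1
vertex 2.989 -0.464 -1.256
vertex 4.045 0.216 -2.682
endloop
endfacet
facet normal 0.829 -0.165 0.535
outer loop
vertex 2.887 0.915 -0.674
vertex 2.989 -0.464 -1.256
vertex 3.943 1.595 -2.1
endloop
endfacet
facet normal -0.469 0.824 -0.319
outer loop
vertex -3.599 2.8 -4.29
vertex -4.076 2.721 -3.792
vertex -3.503 3.095 -3.669
endloop
endfacet
facet normal 0.232 0.864 -0.446
outer loop
vertex -3.599 2.8 -4.29
vertex -3.503 3.095 -3.669
vertex -2.973 2.786 -3.992
endloop
endfacet
facet normal 0.414 0.309 -0.856
outer loop
vertex -3.599 2.8 -4.29
vertex -2.973 2.786 -3.992
vertex -3.217 2.222 -4.314
endloop
endfacet
facet normal -0.173 -0.074 -0.982
outer loop
vertex -3.599 2.8 -4.29
vertex -3.217 2.222 -4.314
vertex -3.898 2.182 -4.191
endloop
endfacet
facet normal -0.719 0.244 -0.650
outer loop
vertex -3.599 2.8 -4.29
vertex -3.898 2.182 -4.191
vertex -4.076 2.721 -3.792
endloop
endfacet
facet normal 0.574 0.799 0.178
outer loop
vertex -2.973 2.786 -3.992
vertex -3.503 3.095 -3.669
vertex -3.062 2.698 -3.309
endloop
endfacet
facet normal -0.561 0.733 0.384
outer loop
vertex -3.503 3.095 -3.669
vertex -4.076 2.721 -3.792
vertex -3.743 2.658 -3.186
endloop
endfacet
facet normal -0.967 -0.206 -0.153
outer loop
vertex -4.076 2.721 -3.792
vertex -3.898 2.182 -4.191
vertex -3.987 2.094 -3.508
endloop
endfacet
facet normal -0.083 -0.718 -0.691
outer loop
vertex -3.898 2.182 -4.191
vertex -3.217 2.222 -4.314
vertex -3.457 1.785 -3.831
endloop
endfacet
facet normal 0.868 -0.097 -0.487
outer loop
vertex -3.217 2.222 -4.314
vertex -2.973 2.786 -3.992
vertex -2.884 2.159 -3.708
endloop
endfacet
facet normal 0.173 0.074 0.982
outer loop
vertex -3.361 2.08 -3.21
vertex -3.062 2.698 -3.309
vertex -3.743 2.658 -3.186
endloop
endfacet
facet normal -0.414 -0.309 0.856
outer loop
vertex -3.361 2.08 -3.21
vertex -3.743 2.658 -3.186
vertex -3.987 2.094 -3.508
endloop
endfacet
facet normal -0.232 -0.864 0.446
outer loop
vertex -3.361 2.08 -3.21
vertex -3.987 2.094 -3.508
vertex -3.457 1.785 -3.831
endloop
endfacet
facet normal 0.469 -0.824 0.319
outer loop
vertex -3.361 2.08 -3.21
vertex -3.457 1.785 -3.831
vertex -2.884 2.159 -3.708
endloop
endfacet
facet normal 0.719 -0.244 0.650
outer loop
vertex -3.361 2.08 -3.21
vertex -2.884 2.159 -3.708
vertex -3.062 2.698 -3.309
endloop
endfacet
facet normal 0.083 0.718 0.691
outer loop
vertex -3.743 2.658 -3.186
vertex -3.062 2.698 -3.309
vertex -3.503 3.095 -3.669
endloop
endfacet
facet normal -0.868 0.097 0.487
outer loop
vertex -3.987 2.094 -3.508
vertex -3.743 2.658 -3.186
vertex -4.076 2.721 -3.792
endloop
endfacet
facet normal -0.574 -0.799 -0.178
outer loop
vertex -3.457 1.785 -3.831
vertex -3.987 2.094 -3.508
vertex -3.898 2.182 -4.191
endloop
endfacet
facet normal 0.561 -0.733 -0.384
outer loop
vertex -2.884 2.159 -3.708
vertex -3.457 1.785 -3.831
vertex -3.217 2.222 -4.314
endloop
endfacet
facet normal 0.967 0.206 0.153
outer loop
vertex -3.062 2.698 -3.309
vertex -2.884 2.159 -3.708
vertex -2.973 2.786 -3.992
endloop
endfacet

endsolid


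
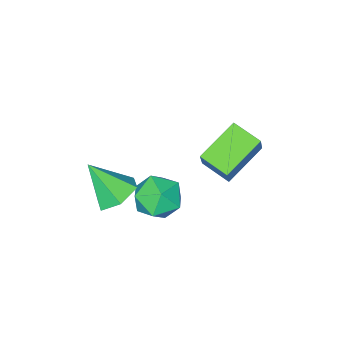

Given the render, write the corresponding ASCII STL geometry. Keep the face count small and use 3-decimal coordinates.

solid 
facet normal -0.279 0.560 -0.780
outer loop
vertex 2.271 2.243 0.777
vertex 1.77 1.484 0.411
vertex 1.33 2.113 1.02
endloop
endfacet
facet normal 0.148 0.513 0.846
outer loop
vertex 2.271 2.243 0.777
vertex 1.33 2.113 1.02
vertex 2.29 0.436 1.869
endloop
endfacet
facet normal -0.278 0.561 -0.780
outer loop
vertex 1.33 2.113 1.02
vertex 1.77 1.484 0.411
vertex 0.829 1.355 0.654
endloop
endfacet
facet normal -0.625 0.037 0.780
outer loop
vertex 1.33 2.113 1.02
vertex 0.829 1.355 0.654
vertex 2.29 0.436 1.869
endloop
endfacet
facet normal -0.278 0.561 -0.780
outer loop
vertex 0.829 1.355 0.654
vertex 1.77 1.484 0.411
vertex 1.269 0.726 0.045
endloop
endfacet
facet normal -0.658 -0.708 0.256
outer loop
vertex 0.829 1.355 0.654
vertex 1.269 0.726 0.045
vertex 2.29 0.436 1.869
endloop
endfacet
facet normal -0.279 0.561 -0.780
outer loop
vertex 1.269 0.726 0.045
vertex 1.77 1.484 0.411
vertex 2.209 0.855 -0.198
endloop
endfacet
facet normal 0.082 -0.976 -0.201
outer loop
vertex 1.269 0.726 0.045
vertex 2.209 0.855 -0.198
vertex 2.29 0.436 1.869
endloop
endfacet
facet normal -0.279 0.561 -0.780
outer loop
vertex 2.209 0.855 -0.198
vertex 1.77 1.484 0.411
vertex 2.71 1.613 0.168
endloop
endfacet
facet normal 0.855 -0.500 -0.135
outer loop
vertex 2.209 0.855 -0.198
vertex 2.71 1.613 0.168
vertex 2.29 0.436 1.869
endloop
endfacet
facet normal -0.279 0.560 -0.780
outer loop
vertex 2.71 1.613 0.168
vertex 1.77 1.484 0.411
vertex 2.271 2.243 0.777
endloop
endfacet
facet normal 0.889 0.244 0.388
outer loop
vertex 2.71 1.613 0.168
vertex 2.271 2.243 0.777
vertex 2.29 0.436 1.869
endloop
endfacet
facet normal -0.905 -0.023 0.426
outer loop
vertex -2.868 2.914 2.741
vertex -3.072 4.166 2.375
vertex -3.4 2.489 1.587
endloop
endfacet
facet normal 0.154 -0.948 0.278
outer loop
vertex -1.608 2.534 0.745
vertex -2.868 2.914 2.741
vertex -3.4 2.489 1.587
endloop
endfacet
facet normal -0.905 -0.022 0.424
outer loop
vertex -3.4 2.489 1.587
vertex -3.072 4.166 2.375
vertex -3.603 3.741 1.22
endloop
endfacet
facet normal -0.397 -0.317 -0.861
outer loop
vertex -3.603 3.741 1.22
vertex -1.608 2.534 0.745
vertex -3.4 2.489 1.587
endloop
endfacet
facet normal 0.397 0.317 0.862
outer loop
vertex -2.868 2.914 2.741
vertex -1.28 4.211 1.533
vertex -3.072 4.166 2.375
endloop
endfacet
facet normal 0.154 -0.948 0.278
outer loop
vertex -1.077 2.959 1.9
vertex -2.868 2.914 2.741
vertex -1.608 2.534 0.745
endloop
endfacet
facet normal 0.397 0.317 0.862
outer loop
vertex -1.077 2.959 1.9
vertex -1.28 4.211 1.533
vertex -2.868 2.914 2.741
endloop
endfacet
facet normal -0.154 0.948 -0.278
outer loop
vertex -3.072 4.166 2.375
vertex -1.28 4.211 1.533
vertex -3.603 3.741 1.22
endloop
endfacet
facet normal -0.397 -0.317 -0.862
outer loop
vertex -1.812 3.786 0.379
vertex -1.608 2.534 0.745
vertex -3.603 3.741 1.22
endloop
endfacet
facet normal -0.154 0.948 -0.278
outer loop
vertex -3.603 3.741 1.22
vertex -1.28 4.211 1.533
vertex -1.812 3.786 0.379
endloop
endfacet
facet normal 0.905 0.023 -0.425
outer loop
vertex -1.812 3.786 0.379
vertex -1.077 2.959 1.9
vertex -1.608 2.534 0.745
endloop
endfacet
facet normal 0.905 0.022 -0.425
outer loop
vertex -1.28 4.211 1.533
vertex -1.077 2.959 1.9
vertex -1.812 3.786 0.379
endloop
endfacet
facet normal -0.217 0.154 0.964
outer loop
vertex 0.106 3.056 1.178
vertex 0.76 2.238 1.456
vertex 1.153 3.245 1.383
endloop
endfacet
facet normal -0.254 0.763 0.594
outer loop
vertex 0.106 3.056 1.178
vertex 1.153 3.245 1.383
vertex 0.668 3.734 0.547
endloop
endfacet
facet normal -0.733 0.676 0.073
outer loop
vertex 0.106 3.056 1.178
vertex 0.668 3.734 0.547
vertex -0.025 3.03 0.104
endloop
endfacet
facet normal -0.993 0.012 0.121
outer loop
vertex 0.106 3.056 1.178
vertex -0.025 3.03 0.104
vertex 0.032 2.105 0.665
endloop
endfacet
facet normal -0.673 -0.310 0.672
outer loop
vertex 0.106 3.056 1.178
vertex 0.032 2.105 0.665
vertex 0.76 2.238 1.456
endloop
endfacet
facet normal 0.382 0.877 0.291
outer loop
vertex 0.668 3.734 0.547
vertex 1.153 3.245 1.383
vertex 1.668 3.335 0.435
endloop
endfacet
facet normal 0.443 -0.109 0.890
outer loop
vertex 1.153 3.245 1.383
vertex 0.76 2.238 1.456
vertex 1.725 2.41 0.996
endloop
endfacet
facet normal -0.296 -0.859 0.417
outer loop
vertex 0.76 2.238 1.456
vertex 0.032 2.105 0.665
vertex 1.032 1.706 0.553
endloop
endfacet
facet normal -0.813 -0.338 -0.474
outer loop
vertex 0.032 2.105 0.665
vertex -0.025 3.03 0.104
vertex 0.547 2.195 -0.283
endloop
endfacet
facet normal -0.394 0.735 -0.552
outer loop
vertex -0.025 3.03 0.104
vertex 0.668 3.734 0.547
vertex 0.94 3.202 -0.356
endloop
endfacet
facet normal 0.993 -0.012 -0.121
outer loop
vertex 1.594 2.384 -0.078
vertex 1.668 3.335 0.435
vertex 1.725 2.41 0.996
endloop
endfacet
facet normal 0.733 -0.676 -0.073
outer loop
vertex 1.594 2.384 -0.078
vertex 1.725 2.41 0.996
vertex 1.032 1.706 0.553
endloop
endfacet
facet normal 0.254 -0.763 -0.594
outer loop
vertex 1.594 2.384 -0.078
vertex 1.032 1.706 0.553
vertex 0.547 2.195 -0.283
endloop
endfacet
facet normal 0.217 -0.154 -0.964
outer loop
vertex 1.594 2.384 -0.078
vertex 0.547 2.195 -0.283
vertex 0.94 3.202 -0.356
endloop
endfacet
facet normal 0.673 0.310 -0.672
outer loop
vertex 1.594 2.384 -0.078
vertex 0.94 3.202 -0.356
vertex 1.668 3.335 0.435
endloop
endfacet
facet normal 0.813 0.338 0.474
outer loop
vertex 1.725 2.41 0.996
vertex 1.668 3.335 0.435
vertex 1.153 3.245 1.383
endloop
endfacet
facet normal 0.394 -0.735 0.552
outer loop
vertex 1.032 1.706 0.553
vertex 1.725 2.41 0.996
vertex 0.76 2.238 1.456
endloop
endfacet
facet normal -0.382 -0.877 -0.291
outer loop
vertex 0.547 2.195 -0.283
vertex 1.032 1.706 0.553
vertex 0.032 2.105 0.665
endloop
endfacet
facet normal -0.443 0.109 -0.890
outer loop
vertex 0.94 3.202 -0.356
vertex 0.547 2.195 -0.283
vertex -0.025 3.03 0.104
endloop
endfacet
facet normal 0.296 0.859 -0.417
outer loop
vertex 1.668 3.335 0.435
vertex 0.94 3.202 -0.356
vertex 0.668 3.734 0.547
endloop
endfacet

endsolid


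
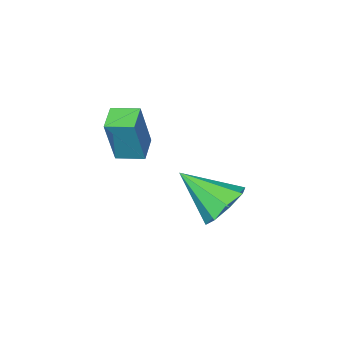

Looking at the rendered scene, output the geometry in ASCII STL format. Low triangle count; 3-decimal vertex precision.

solid 
facet normal -0.572 0.811 0.123
outer loop
vertex 0.289 2.066 3.253
vertex 1.035 2.631 2.999
vertex -0.236 1.963 1.482
endloop
endfacet
facet normal -0.769 -0.583 0.262
outer loop
vertex 0.325 1.169 1.361
vertex 0.289 2.066 3.253
vertex -0.236 1.963 1.482
endloop
endfacet
facet normal -0.573 0.810 0.123
outer loop
vertex -0.236 1.963 1.482
vertex 1.035 2.631 2.999
vertex 0.51 2.529 1.228
endloop
endfacet
facet normal -0.284 -0.055 -0.957
outer loop
vertex 0.51 2.529 1.228
vertex 0.325 1.169 1.361
vertex -0.236 1.963 1.482
endloop
endfacet
facet normal 0.284 0.055 0.957
outer loop
vertex 0.289 2.066 3.253
vertex 1.596 1.837 2.878
vertex 1.035 2.631 2.999
endloop
endfacet
facet normal -0.769 -0.583 0.262
outer loop
vertex 0.85 1.271 3.132
vertex 0.289 2.066 3.253
vertex 0.325 1.169 1.361
endloop
endfacet
facet normal 0.284 0.055 0.957
outer loop
vertex 0.85 1.271 3.132
vertex 1.596 1.837 2.878
vertex 0.289 2.066 3.253
endloop
endfacet
facet normal 0.769 0.583 -0.262
outer loop
vertex 1.035 2.631 2.999
vertex 1.596 1.837 2.878
vertex 0.51 2.529 1.228
endloop
endfacet
facet normal -0.284 -0.055 -0.957
outer loop
vertex 1.071 1.734 1.107
vertex 0.325 1.169 1.361
vertex 0.51 2.529 1.228
endloop
endfacet
facet normal 0.769 0.583 -0.262
outer loop
vertex 0.51 2.529 1.228
vertex 1.596 1.837 2.878
vertex 1.071 1.734 1.107
endloop
endfacet
facet normal 0.572 -0.811 -0.123
outer loop
vertex 1.071 1.734 1.107
vertex 0.85 1.271 3.132
vertex 0.325 1.169 1.361
endloop
endfacet
facet normal 0.573 -0.810 -0.123
outer loop
vertex 1.596 1.837 2.878
vertex 0.85 1.271 3.132
vertex 1.071 1.734 1.107
endloop
endfacet
facet normal -0.352 0.721 -0.597
outer loop
vertex -0.821 3.908 -1.844
vertex -1.61 3.987 -1.284
vertex -0.734 4.403 -1.298
endloop
endfacet
facet normal 0.991 -0.124 -0.046
outer loop
vertex -0.821 3.908 -1.844
vertex -0.734 4.403 -1.298
vertex -0.91 2.553 -0.096
endloop
endfacet
facet normal -0.352 0.721 -0.597
outer loop
vertex -0.734 4.403 -1.298
vertex -1.61 3.987 -1.284
vertex -1.159 4.655 -0.743
endloop
endfacet
facet normal 0.820 0.255 0.512
outer loop
vertex -0.734 4.403 -1.298
vertex -1.159 4.655 -0.743
vertex -0.91 2.553 -0.096
endloop
endfacet
facet normal -0.352 0.721 -0.597
outer loop
vertex -1.159 4.655 -0.743
vertex -1.61 3.987 -1.284
vertex -1.848 4.515 -0.506
endloop
endfacet
facet normal 0.252 0.312 0.916
outer loop
vertex -1.159 4.655 -0.743
vertex -1.848 4.515 -0.506
vertex -0.91 2.553 -0.096
endloop
endfacet
facet normal -0.351 0.721 -0.597
outer loop
vertex -1.848 4.515 -0.506
vertex -1.61 3.987 -1.284
vertex -2.398 4.067 -0.724
endloop
endfacet
facet normal -0.378 0.013 0.926
outer loop
vertex -1.848 4.515 -0.506
vertex -2.398 4.067 -0.724
vertex -0.91 2.553 -0.096
endloop
endfacet
facet normal -0.351 0.721 -0.597
outer loop
vertex -2.398 4.067 -0.724
vertex -1.61 3.987 -1.284
vertex -2.486 3.571 -1.271
endloop
endfacet
facet normal -0.702 -0.468 0.537
outer loop
vertex -2.398 4.067 -0.724
vertex -2.486 3.571 -1.271
vertex -0.91 2.553 -0.096
endloop
endfacet
facet normal -0.351 0.722 -0.597
outer loop
vertex -2.486 3.571 -1.271
vertex -1.61 3.987 -1.284
vertex -2.061 3.32 -1.825
endloop
endfacet
facet normal -0.530 -0.847 -0.023
outer loop
vertex -2.486 3.571 -1.271
vertex -2.061 3.32 -1.825
vertex -0.91 2.553 -0.096
endloop
endfacet
facet normal -0.351 0.722 -0.597
outer loop
vertex -2.061 3.32 -1.825
vertex -1.61 3.987 -1.284
vertex -1.371 3.46 -2.062
endloop
endfacet
facet normal 0.037 -0.904 -0.426
outer loop
vertex -2.061 3.32 -1.825
vertex -1.371 3.46 -2.062
vertex -0.91 2.553 -0.096
endloop
endfacet
facet normal -0.351 0.722 -0.597
outer loop
vertex -1.371 3.46 -2.062
vertex -1.61 3.987 -1.284
vertex -0.821 3.908 -1.844
endloop
endfacet
facet normal 0.666 -0.606 -0.436
outer loop
vertex -1.371 3.46 -2.062
vertex -0.821 3.908 -1.844
vertex -0.91 2.553 -0.096
endloop
endfacet

endsolid


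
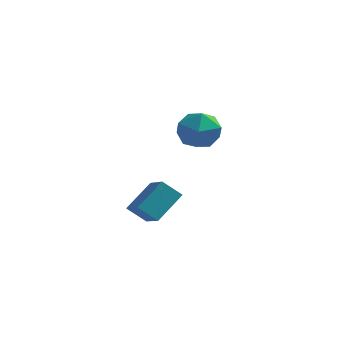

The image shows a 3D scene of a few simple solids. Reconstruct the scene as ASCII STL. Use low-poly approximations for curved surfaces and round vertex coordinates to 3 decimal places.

solid 
facet normal -0.703 -0.255 0.664
outer loop
vertex -1.489 -2.471 -1.275
vertex -2.334 -1.613 -1.84
vertex -1.982 -3.58 -2.223
endloop
endfacet
facet normal 0.635 -0.645 0.424
outer loop
vertex -1.286 -3.327 -2.88
vertex -1.489 -2.471 -1.275
vertex -1.982 -3.58 -2.223
endloop
endfacet
facet normal -0.703 -0.255 0.664
outer loop
vertex -1.982 -3.58 -2.223
vertex -2.334 -1.613 -1.84
vertex -2.827 -2.722 -2.788
endloop
endfacet
facet normal -0.320 -0.720 -0.616
outer loop
vertex -2.827 -2.722 -2.788
vertex -1.286 -3.327 -2.88
vertex -1.982 -3.58 -2.223
endloop
endfacet
facet normal 0.320 0.720 0.616
outer loop
vertex -1.489 -2.471 -1.275
vertex -1.638 -1.36 -2.497
vertex -2.334 -1.613 -1.84
endloop
endfacet
facet normal 0.635 -0.645 0.424
outer loop
vertex -0.793 -2.218 -1.932
vertex -1.489 -2.471 -1.275
vertex -1.286 -3.327 -2.88
endloop
endfacet
facet normal 0.320 0.720 0.616
outer loop
vertex -0.793 -2.218 -1.932
vertex -1.638 -1.36 -2.497
vertex -1.489 -2.471 -1.275
endloop
endfacet
facet normal -0.635 0.645 -0.424
outer loop
vertex -2.334 -1.613 -1.84
vertex -1.638 -1.36 -2.497
vertex -2.827 -2.722 -2.788
endloop
endfacet
facet normal -0.320 -0.720 -0.616
outer loop
vertex -2.131 -2.469 -3.445
vertex -1.286 -3.327 -2.88
vertex -2.827 -2.722 -2.788
endloop
endfacet
facet normal -0.635 0.645 -0.424
outer loop
vertex -2.827 -2.722 -2.788
vertex -1.638 -1.36 -2.497
vertex -2.131 -2.469 -3.445
endloop
endfacet
facet normal 0.703 0.255 -0.664
outer loop
vertex -2.131 -2.469 -3.445
vertex -0.793 -2.218 -1.932
vertex -1.286 -3.327 -2.88
endloop
endfacet
facet normal 0.703 0.255 -0.664
outer loop
vertex -1.638 -1.36 -2.497
vertex -0.793 -2.218 -1.932
vertex -2.131 -2.469 -3.445
endloop
endfacet
facet normal -0.276 0.897 0.344
outer loop
vertex -0.203 -2.072 1.485
vertex -0.465 -2.471 2.314
vertex 0.429 -2.151 2.198
endloop
endfacet
facet normal 0.259 0.958 -0.123
outer loop
vertex -0.203 -2.072 1.485
vertex 0.429 -2.151 2.198
vertex 0.697 -2.339 1.299
endloop
endfacet
facet normal 0.046 0.671 -0.740
outer loop
vertex -0.203 -2.072 1.485
vertex 0.697 -2.339 1.299
vertex -0.032 -2.775 0.859
endloop
endfacet
facet normal -0.620 0.432 -0.655
outer loop
vertex -0.203 -2.072 1.485
vertex -0.032 -2.775 0.859
vertex -0.751 -2.856 1.486
endloop
endfacet
facet normal -0.820 0.573 0.017
outer loop
vertex -0.203 -2.072 1.485
vertex -0.751 -2.856 1.486
vertex -0.465 -2.471 2.314
endloop
endfacet
facet normal 0.809 0.575 0.121
outer loop
vertex 0.697 -2.339 1.299
vertex 0.429 -2.151 2.198
vertex 0.991 -2.904 2.014
endloop
endfacet
facet normal -0.057 0.477 0.877
outer loop
vertex 0.429 -2.151 2.198
vertex -0.465 -2.471 2.314
vertex 0.272 -2.985 2.641
endloop
endfacet
facet normal -0.937 -0.049 0.346
outer loop
vertex -0.465 -2.471 2.314
vertex -0.751 -2.856 1.486
vertex -0.457 -3.421 2.201
endloop
endfacet
facet normal -0.614 -0.277 -0.739
outer loop
vertex -0.751 -2.856 1.486
vertex -0.032 -2.775 0.859
vertex -0.189 -3.609 1.302
endloop
endfacet
facet normal 0.465 0.108 -0.878
outer loop
vertex -0.032 -2.775 0.859
vertex 0.697 -2.339 1.299
vertex 0.705 -3.289 1.186
endloop
endfacet
facet normal 0.620 -0.432 0.655
outer loop
vertex 0.443 -3.688 2.015
vertex 0.991 -2.904 2.014
vertex 0.272 -2.985 2.641
endloop
endfacet
facet normal -0.046 -0.671 0.740
outer loop
vertex 0.443 -3.688 2.015
vertex 0.272 -2.985 2.641
vertex -0.457 -3.421 2.201
endloop
endfacet
facet normal -0.259 -0.958 0.123
outer loop
vertex 0.443 -3.688 2.015
vertex -0.457 -3.421 2.201
vertex -0.189 -3.609 1.302
endloop
endfacet
facet normal 0.276 -0.897 -0.344
outer loop
vertex 0.443 -3.688 2.015
vertex -0.189 -3.609 1.302
vertex 0.705 -3.289 1.186
endloop
endfacet
facet normal 0.820 -0.573 -0.017
outer loop
vertex 0.443 -3.688 2.015
vertex 0.705 -3.289 1.186
vertex 0.991 -2.904 2.014
endloop
endfacet
facet normal 0.614 0.277 0.739
outer loop
vertex 0.272 -2.985 2.641
vertex 0.991 -2.904 2.014
vertex 0.429 -2.151 2.198
endloop
endfacet
facet normal -0.465 -0.108 0.878
outer loop
vertex -0.457 -3.421 2.201
vertex 0.272 -2.985 2.641
vertex -0.465 -2.471 2.314
endloop
endfacet
facet normal -0.809 -0.575 -0.121
outer loop
vertex -0.189 -3.609 1.302
vertex -0.457 -3.421 2.201
vertex -0.751 -2.856 1.486
endloop
endfacet
facet normal 0.057 -0.477 -0.877
outer loop
vertex 0.705 -3.289 1.186
vertex -0.189 -3.609 1.302
vertex -0.032 -2.775 0.859
endloop
endfacet
facet normal 0.937 0.049 -0.346
outer loop
vertex 0.991 -2.904 2.014
vertex 0.705 -3.289 1.186
vertex 0.697 -2.339 1.299
endloop
endfacet

endsolid


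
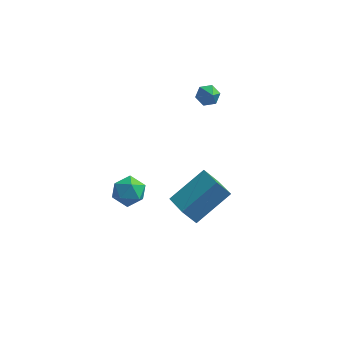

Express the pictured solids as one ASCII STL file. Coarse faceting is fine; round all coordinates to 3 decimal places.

solid 
facet normal -0.295 0.669 -0.682
outer loop
vertex 0.715 3.745 1.487
vertex 0.296 3.925 1.845
vertex 0.819 4.174 1.863
endloop
endfacet
facet normal 0.983 -0.154 -0.097
outer loop
vertex 0.715 3.745 1.487
vertex 0.819 4.174 1.863
vertex 0.724 2.955 2.835
endloop
endfacet
facet normal -0.295 0.669 -0.682
outer loop
vertex 0.819 4.174 1.863
vertex 0.296 3.925 1.845
vertex 0.399 4.354 2.221
endloop
endfacet
facet normal 0.686 0.420 0.594
outer loop
vertex 0.819 4.174 1.863
vertex 0.399 4.354 2.221
vertex 0.724 2.955 2.835
endloop
endfacet
facet normal -0.296 0.669 -0.682
outer loop
vertex 0.399 4.354 2.221
vertex 0.296 3.925 1.845
vertex -0.124 4.104 2.203
endloop
endfacet
facet normal -0.201 0.354 0.913
outer loop
vertex 0.399 4.354 2.221
vertex -0.124 4.104 2.203
vertex 0.724 2.955 2.835
endloop
endfacet
facet normal -0.296 0.669 -0.682
outer loop
vertex -0.124 4.104 2.203
vertex 0.296 3.925 1.845
vertex -0.228 3.675 1.827
endloop
endfacet
facet normal -0.790 -0.284 0.543
outer loop
vertex -0.124 4.104 2.203
vertex -0.228 3.675 1.827
vertex 0.724 2.955 2.835
endloop
endfacet
facet normal -0.295 0.668 -0.683
outer loop
vertex -0.228 3.675 1.827
vertex 0.296 3.925 1.845
vertex 0.192 3.495 1.469
endloop
endfacet
facet normal -0.493 -0.858 -0.147
outer loop
vertex -0.228 3.675 1.827
vertex 0.192 3.495 1.469
vertex 0.724 2.955 2.835
endloop
endfacet
facet normal -0.296 0.668 -0.682
outer loop
vertex 0.192 3.495 1.469
vertex 0.296 3.925 1.845
vertex 0.715 3.745 1.487
endloop
endfacet
facet normal 0.394 -0.792 -0.467
outer loop
vertex 0.192 3.495 1.469
vertex 0.715 3.745 1.487
vertex 0.724 2.955 2.835
endloop
endfacet
facet normal -0.600 0.769 -0.222
outer loop
vertex 1.148 -0.81 1.165
vertex 1.732 -0.61 0.279
vertex -0.078 -2.083 0.07
endloop
endfacet
facet normal -0.541 -0.185 0.821
outer loop
vertex 0.708 -3.09 0.361
vertex 1.148 -0.81 1.165
vertex -0.078 -2.083 0.07
endloop
endfacet
facet normal -0.600 0.769 -0.222
outer loop
vertex -0.078 -2.083 0.07
vertex 1.732 -0.61 0.279
vertex 0.506 -1.883 -0.816
endloop
endfacet
facet normal -0.589 -0.612 -0.527
outer loop
vertex 0.506 -1.883 -0.816
vertex 0.708 -3.09 0.361
vertex -0.078 -2.083 0.07
endloop
endfacet
facet normal 0.589 0.612 0.527
outer loop
vertex 1.148 -0.81 1.165
vertex 2.518 -1.617 0.57
vertex 1.732 -0.61 0.279
endloop
endfacet
facet normal -0.541 -0.185 0.821
outer loop
vertex 1.934 -1.817 1.456
vertex 1.148 -0.81 1.165
vertex 0.708 -3.09 0.361
endloop
endfacet
facet normal 0.589 0.612 0.527
outer loop
vertex 1.934 -1.817 1.456
vertex 2.518 -1.617 0.57
vertex 1.148 -0.81 1.165
endloop
endfacet
facet normal 0.541 0.185 -0.821
outer loop
vertex 1.732 -0.61 0.279
vertex 2.518 -1.617 0.57
vertex 0.506 -1.883 -0.816
endloop
endfacet
facet normal -0.589 -0.612 -0.527
outer loop
vertex 1.292 -2.89 -0.525
vertex 0.708 -3.09 0.361
vertex 0.506 -1.883 -0.816
endloop
endfacet
facet normal 0.541 0.185 -0.821
outer loop
vertex 0.506 -1.883 -0.816
vertex 2.518 -1.617 0.57
vertex 1.292 -2.89 -0.525
endloop
endfacet
facet normal 0.600 -0.769 0.222
outer loop
vertex 1.292 -2.89 -0.525
vertex 1.934 -1.817 1.456
vertex 0.708 -3.09 0.361
endloop
endfacet
facet normal 0.600 -0.769 0.222
outer loop
vertex 2.518 -1.617 0.57
vertex 1.934 -1.817 1.456
vertex 1.292 -2.89 -0.525
endloop
endfacet
facet normal -0.255 0.958 0.133
outer loop
vertex -2.44 1.523 -3.175
vertex -3.269 1.284 -3.043
vertex -2.717 1.337 -2.369
endloop
endfacet
facet normal 0.418 0.843 0.338
outer loop
vertex -2.44 1.523 -3.175
vertex -2.717 1.337 -2.369
vertex -1.935 1.057 -2.637
endloop
endfacet
facet normal 0.779 0.587 -0.223
outer loop
vertex -2.44 1.523 -3.175
vertex -1.935 1.057 -2.637
vertex -2.004 0.83 -3.477
endloop
endfacet
facet normal 0.328 0.543 -0.773
outer loop
vertex -2.44 1.523 -3.175
vertex -2.004 0.83 -3.477
vertex -2.828 0.971 -3.728
endloop
endfacet
facet normal -0.311 0.773 -0.553
outer loop
vertex -2.44 1.523 -3.175
vertex -2.828 0.971 -3.728
vertex -3.269 1.284 -3.043
endloop
endfacet
facet normal 0.412 0.341 0.845
outer loop
vertex -1.935 1.057 -2.637
vertex -2.717 1.337 -2.369
vertex -2.452 0.529 -2.172
endloop
endfacet
facet normal -0.678 0.526 0.514
outer loop
vertex -2.717 1.337 -2.369
vertex -3.269 1.284 -3.043
vertex -3.276 0.67 -2.423
endloop
endfacet
facet normal -0.769 0.226 -0.598
outer loop
vertex -3.269 1.284 -3.043
vertex -2.828 0.971 -3.728
vertex -3.345 0.443 -3.263
endloop
endfacet
facet normal 0.265 -0.145 -0.953
outer loop
vertex -2.828 0.971 -3.728
vertex -2.004 0.83 -3.477
vertex -2.563 0.163 -3.531
endloop
endfacet
facet normal 0.995 -0.074 -0.062
outer loop
vertex -2.004 0.83 -3.477
vertex -1.935 1.057 -2.637
vertex -2.011 0.216 -2.857
endloop
endfacet
facet normal -0.328 -0.543 0.773
outer loop
vertex -2.84 -0.023 -2.725
vertex -2.452 0.529 -2.172
vertex -3.276 0.67 -2.423
endloop
endfacet
facet normal -0.779 -0.587 0.223
outer loop
vertex -2.84 -0.023 -2.725
vertex -3.276 0.67 -2.423
vertex -3.345 0.443 -3.263
endloop
endfacet
facet normal -0.418 -0.843 -0.338
outer loop
vertex -2.84 -0.023 -2.725
vertex -3.345 0.443 -3.263
vertex -2.563 0.163 -3.531
endloop
endfacet
facet normal 0.255 -0.958 -0.133
outer loop
vertex -2.84 -0.023 -2.725
vertex -2.563 0.163 -3.531
vertex -2.011 0.216 -2.857
endloop
endfacet
facet normal 0.311 -0.773 0.553
outer loop
vertex -2.84 -0.023 -2.725
vertex -2.011 0.216 -2.857
vertex -2.452 0.529 -2.172
endloop
endfacet
facet normal -0.265 0.145 0.953
outer loop
vertex -3.276 0.67 -2.423
vertex -2.452 0.529 -2.172
vertex -2.717 1.337 -2.369
endloop
endfacet
facet normal -0.995 0.074 0.062
outer loop
vertex -3.345 0.443 -3.263
vertex -3.276 0.67 -2.423
vertex -3.269 1.284 -3.043
endloop
endfacet
facet normal -0.412 -0.341 -0.845
outer loop
vertex -2.563 0.163 -3.531
vertex -3.345 0.443 -3.263
vertex -2.828 0.971 -3.728
endloop
endfacet
facet normal 0.678 -0.526 -0.514
outer loop
vertex -2.011 0.216 -2.857
vertex -2.563 0.163 -3.531
vertex -2.004 0.83 -3.477
endloop
endfacet
facet normal 0.769 -0.226 0.598
outer loop
vertex -2.452 0.529 -2.172
vertex -2.011 0.216 -2.857
vertex -1.935 1.057 -2.637
endloop
endfacet

endsolid


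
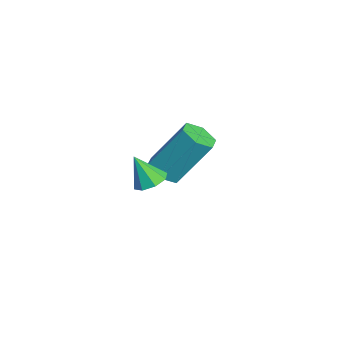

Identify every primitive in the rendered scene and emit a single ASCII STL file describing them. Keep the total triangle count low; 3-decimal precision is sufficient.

solid 
facet normal 0.226 0.414 -0.882
outer loop
vertex 1.789 -0.941 -0.036
vertex 1.357 -0.637 -0.004
vertex 1.862 -0.587 0.149
endloop
endfacet
facet normal 0.767 -0.414 0.490
outer loop
vertex 1.789 -0.941 -0.036
vertex 1.862 -0.587 0.149
vertex 1.123 -1.063 0.904
endloop
endfacet
facet normal 0.226 0.414 -0.882
outer loop
vertex 1.862 -0.587 0.149
vertex 1.357 -0.637 -0.004
vertex 1.638 -0.262 0.244
endloop
endfacet
facet normal 0.627 0.214 0.749
outer loop
vertex 1.862 -0.587 0.149
vertex 1.638 -0.262 0.244
vertex 1.123 -1.063 0.904
endloop
endfacet
facet normal 0.226 0.414 -0.882
outer loop
vertex 1.638 -0.262 0.244
vertex 1.357 -0.637 -0.004
vertex 1.25 -0.157 0.194
endloop
endfacet
facet normal 0.063 0.610 0.790
outer loop
vertex 1.638 -0.262 0.244
vertex 1.25 -0.157 0.194
vertex 1.123 -1.063 0.904
endloop
endfacet
facet normal 0.227 0.414 -0.882
outer loop
vertex 1.25 -0.157 0.194
vertex 1.357 -0.637 -0.004
vertex 0.924 -0.332 0.028
endloop
endfacet
facet normal -0.594 0.546 0.591
outer loop
vertex 1.25 -0.157 0.194
vertex 0.924 -0.332 0.028
vertex 1.123 -1.063 0.904
endloop
endfacet
facet normal 0.227 0.414 -0.881
outer loop
vertex 0.924 -0.332 0.028
vertex 1.357 -0.637 -0.004
vertex 0.852 -0.686 -0.157
endloop
endfacet
facet normal -0.962 0.057 0.266
outer loop
vertex 0.924 -0.332 0.028
vertex 0.852 -0.686 -0.157
vertex 1.123 -1.063 0.904
endloop
endfacet
facet normal 0.227 0.414 -0.882
outer loop
vertex 0.852 -0.686 -0.157
vertex 1.357 -0.637 -0.004
vertex 1.075 -1.011 -0.252
endloop
endfacet
facet normal -0.823 -0.567 0.009
outer loop
vertex 0.852 -0.686 -0.157
vertex 1.075 -1.011 -0.252
vertex 1.123 -1.063 0.904
endloop
endfacet
facet normal 0.226 0.414 -0.882
outer loop
vertex 1.075 -1.011 -0.252
vertex 1.357 -0.637 -0.004
vertex 1.464 -1.117 -0.202
endloop
endfacet
facet normal -0.259 -0.965 -0.033
outer loop
vertex 1.075 -1.011 -0.252
vertex 1.464 -1.117 -0.202
vertex 1.123 -1.063 0.904
endloop
endfacet
facet normal 0.226 0.414 -0.882
outer loop
vertex 1.464 -1.117 -0.202
vertex 1.357 -0.637 -0.004
vertex 1.789 -0.941 -0.036
endloop
endfacet
facet normal 0.402 -0.900 0.168
outer loop
vertex 1.464 -1.117 -0.202
vertex 1.789 -0.941 -0.036
vertex 1.123 -1.063 0.904
endloop
endfacet
facet normal -0.064 -0.562 -0.825
outer loop
vertex -1.873 0.651 -2.658
vertex -2.371 0.351 -2.415
vertex -2.455 0.87 -2.762
endloop
endfacet
facet normal 0.379 0.750 -0.542
outer loop
vertex -1.873 0.651 -2.658
vertex -2.455 0.87 -2.762
vertex -1.751 1.708 -1.109
endloop
endfacet
facet normal 0.381 0.749 -0.542
outer loop
vertex -1.751 1.708 -1.109
vertex -2.455 0.87 -2.762
vertex -2.332 1.928 -1.213
endloop
endfacet
facet normal 0.066 0.563 0.824
outer loop
vertex -1.751 1.708 -1.109
vertex -2.332 1.928 -1.213
vertex -2.249 1.409 -0.865
endloop
endfacet
facet normal -0.065 -0.562 -0.825
outer loop
vertex -2.455 0.87 -2.762
vertex -2.371 0.351 -2.415
vertex -2.953 0.571 -2.519
endloop
endfacet
facet normal -0.608 0.677 -0.414
outer loop
vertex -2.455 0.87 -2.762
vertex -2.953 0.571 -2.519
vertex -2.332 1.928 -1.213
endloop
endfacet
facet normal -0.610 0.676 -0.413
outer loop
vertex -2.332 1.928 -1.213
vertex -2.953 0.571 -2.519
vertex -2.83 1.628 -0.969
endloop
endfacet
facet normal 0.065 0.563 0.824
outer loop
vertex -2.332 1.928 -1.213
vertex -2.83 1.628 -0.969
vertex -2.249 1.409 -0.865
endloop
endfacet
facet normal -0.066 -0.563 -0.824
outer loop
vertex -2.953 0.571 -2.519
vertex -2.371 0.351 -2.415
vertex -2.869 0.052 -2.171
endloop
endfacet
facet normal -0.989 -0.074 0.129
outer loop
vertex -2.953 0.571 -2.519
vertex -2.869 0.052 -2.171
vertex -2.83 1.628 -0.969
endloop
endfacet
facet normal -0.989 -0.073 0.128
outer loop
vertex -2.83 1.628 -0.969
vertex -2.869 0.052 -2.171
vertex -2.747 1.109 -0.622
endloop
endfacet
facet normal 0.064 0.562 0.825
outer loop
vertex -2.83 1.628 -0.969
vertex -2.747 1.109 -0.622
vertex -2.249 1.409 -0.865
endloop
endfacet
facet normal -0.066 -0.563 -0.824
outer loop
vertex -2.869 0.052 -2.171
vertex -2.371 0.351 -2.415
vertex -2.288 -0.168 -2.067
endloop
endfacet
facet normal -0.381 -0.750 0.541
outer loop
vertex -2.869 0.052 -2.171
vertex -2.288 -0.168 -2.067
vertex -2.747 1.109 -0.622
endloop
endfacet
facet normal -0.379 -0.750 0.542
outer loop
vertex -2.747 1.109 -0.622
vertex -2.288 -0.168 -2.067
vertex -2.165 0.89 -0.518
endloop
endfacet
facet normal 0.064 0.562 0.825
outer loop
vertex -2.747 1.109 -0.622
vertex -2.165 0.89 -0.518
vertex -2.249 1.409 -0.865
endloop
endfacet
facet normal -0.065 -0.563 -0.824
outer loop
vertex -2.288 -0.168 -2.067
vertex -2.371 0.351 -2.415
vertex -1.79 0.132 -2.311
endloop
endfacet
facet normal 0.610 -0.676 0.413
outer loop
vertex -2.288 -0.168 -2.067
vertex -1.79 0.132 -2.311
vertex -2.165 0.89 -0.518
endloop
endfacet
facet normal 0.608 -0.677 0.414
outer loop
vertex -2.165 0.89 -0.518
vertex -1.79 0.132 -2.311
vertex -1.667 1.189 -0.761
endloop
endfacet
facet normal 0.065 0.562 0.825
outer loop
vertex -2.165 0.89 -0.518
vertex -1.667 1.189 -0.761
vertex -2.249 1.409 -0.865
endloop
endfacet
facet normal -0.064 -0.562 -0.825
outer loop
vertex -1.79 0.132 -2.311
vertex -2.371 0.351 -2.415
vertex -1.873 0.651 -2.658
endloop
endfacet
facet normal 0.989 0.073 -0.128
outer loop
vertex -1.79 0.132 -2.311
vertex -1.873 0.651 -2.658
vertex -1.667 1.189 -0.761
endloop
endfacet
facet normal 0.989 0.074 -0.128
outer loop
vertex -1.667 1.189 -0.761
vertex -1.873 0.651 -2.658
vertex -1.751 1.708 -1.109
endloop
endfacet
facet normal 0.066 0.563 0.824
outer loop
vertex -1.667 1.189 -0.761
vertex -1.751 1.708 -1.109
vertex -2.249 1.409 -0.865
endloop
endfacet

endsolid
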